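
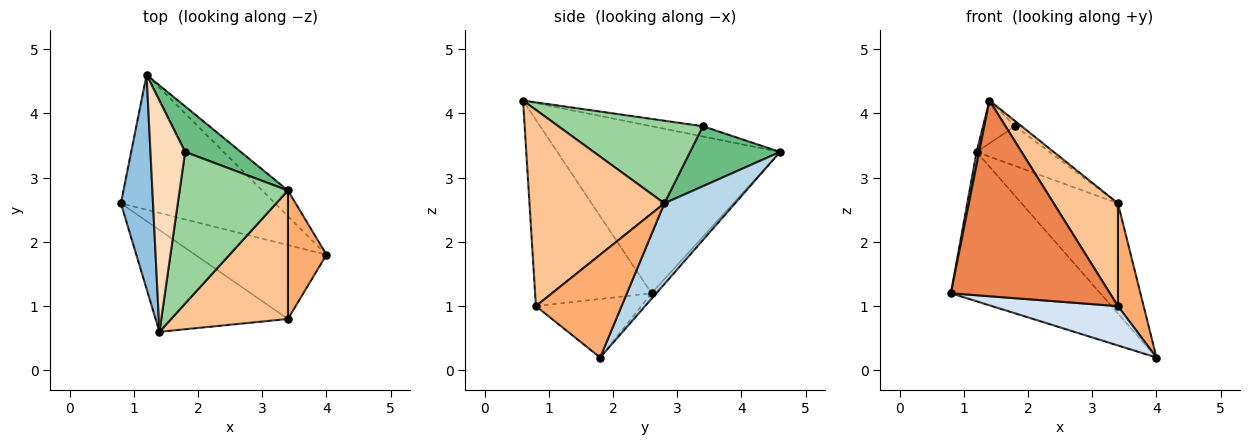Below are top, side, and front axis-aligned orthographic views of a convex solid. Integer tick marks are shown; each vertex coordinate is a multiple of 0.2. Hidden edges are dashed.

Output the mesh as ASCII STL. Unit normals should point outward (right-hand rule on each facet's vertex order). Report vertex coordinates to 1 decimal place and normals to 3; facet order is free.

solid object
 facet normal -0.024 0.742 -0.670
  outer loop
   vertex 1.2 4.6 3.4
   vertex 4.0 1.8 0.2
   vertex 0.8 2.6 1.2
  endloop
 endfacet
 facet normal -0.982 -0.011 0.189
  outer loop
   vertex 1.4 0.6 4.2
   vertex 1.2 4.6 3.4
   vertex 0.8 2.6 1.2
  endloop
 endfacet
 facet normal 0.581 0.792 -0.185
  outer loop
   vertex 3.4 2.8 2.6
   vertex 4.0 1.8 0.2
   vertex 1.2 4.6 3.4
  endloop
 endfacet
 facet normal -0.366 -0.437 -0.821
  outer loop
   vertex 3.4 0.8 1.0
   vertex 0.8 2.6 1.2
   vertex 4.0 1.8 0.2
  endloop
 endfacet
 facet normal -0.545 -0.744 -0.387
  outer loop
   vertex 3.4 0.8 1.0
   vertex 1.4 0.6 4.2
   vertex 0.8 2.6 1.2
  endloop
 endfacet
 facet normal 0.901 -0.270 0.338
  outer loop
   vertex 3.4 0.8 1.0
   vertex 4.0 1.8 0.2
   vertex 3.4 2.8 2.6
  endloop
 endfacet
 facet normal 0.795 -0.379 0.473
  outer loop
   vertex 3.4 0.8 1.0
   vertex 3.4 2.8 2.6
   vertex 1.4 0.6 4.2
  endloop
 endfacet
 facet normal -0.280 0.175 0.944
  outer loop
   vertex 1.8 3.4 3.8
   vertex 1.2 4.6 3.4
   vertex 1.4 0.6 4.2
  endloop
 endfacet
 facet normal 0.630 0.510 0.585
  outer loop
   vertex 1.8 3.4 3.8
   vertex 3.4 2.8 2.6
   vertex 1.2 4.6 3.4
  endloop
 endfacet
 facet normal 0.606 0.027 0.795
  outer loop
   vertex 1.8 3.4 3.8
   vertex 1.4 0.6 4.2
   vertex 3.4 2.8 2.6
  endloop
 endfacet
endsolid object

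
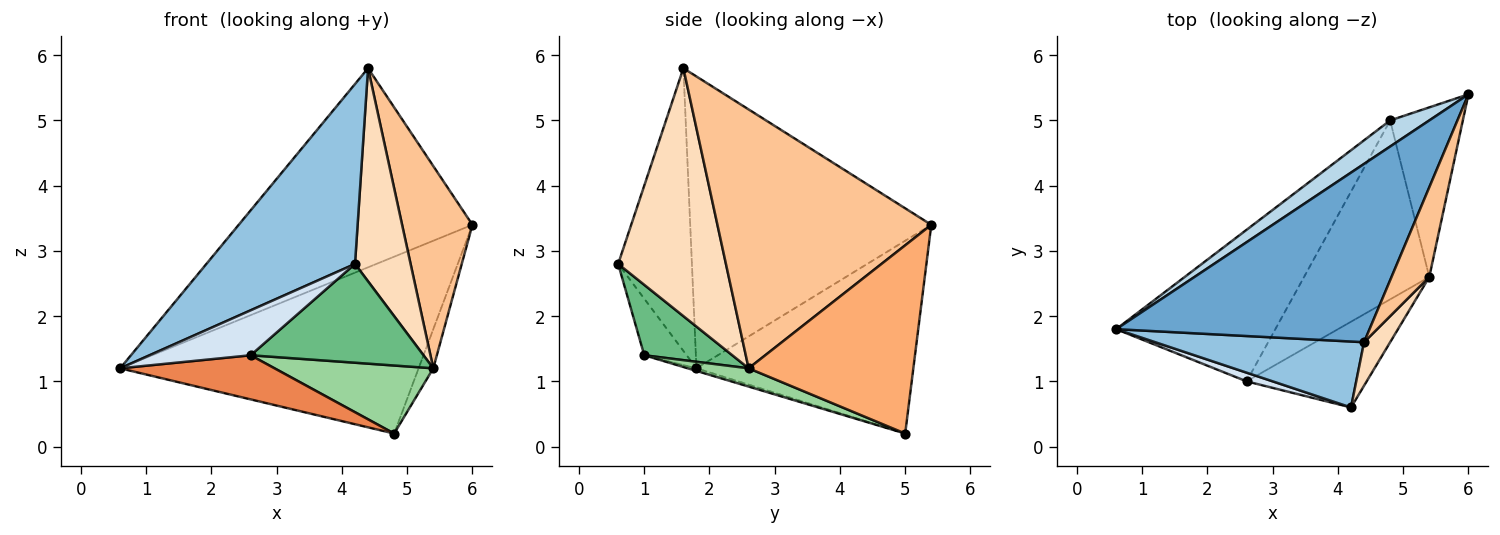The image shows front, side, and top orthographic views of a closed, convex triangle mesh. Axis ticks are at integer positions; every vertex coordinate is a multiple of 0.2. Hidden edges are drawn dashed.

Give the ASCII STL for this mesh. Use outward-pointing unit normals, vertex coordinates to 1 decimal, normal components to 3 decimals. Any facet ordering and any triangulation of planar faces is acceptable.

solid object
 facet normal -0.609 0.591 0.529
  outer loop
   vertex 4.4 1.6 5.8
   vertex 6.0 5.4 3.4
   vertex 0.6 1.8 1.2
  endloop
 endfacet
 facet normal -0.422 -0.851 0.312
  outer loop
   vertex 4.4 1.6 5.8
   vertex 0.6 1.8 1.2
   vertex 4.2 0.6 2.8
  endloop
 endfacet
 facet normal -0.584 0.803 0.119
  outer loop
   vertex 4.8 5.0 0.2
   vertex 0.6 1.8 1.2
   vertex 6.0 5.4 3.4
  endloop
 endfacet
 facet normal -0.381 -0.908 0.176
  outer loop
   vertex 2.6 1.0 1.4
   vertex 4.2 0.6 2.8
   vertex 0.6 1.8 1.2
  endloop
 endfacet
 facet normal -0.016 -0.279 -0.960
  outer loop
   vertex 2.6 1.0 1.4
   vertex 0.6 1.8 1.2
   vertex 4.8 5.0 0.2
  endloop
 endfacet
 facet normal 0.930 0.083 -0.359
  outer loop
   vertex 5.4 2.6 1.2
   vertex 4.8 5.0 0.2
   vertex 6.0 5.4 3.4
  endloop
 endfacet
 facet normal 0.941 -0.309 0.137
  outer loop
   vertex 5.4 2.6 1.2
   vertex 6.0 5.4 3.4
   vertex 4.4 1.6 5.8
  endloop
 endfacet
 facet normal 0.885 -0.456 0.093
  outer loop
   vertex 5.4 2.6 1.2
   vertex 4.4 1.6 5.8
   vertex 4.2 0.6 2.8
  endloop
 endfacet
 facet normal 0.359 -0.705 -0.612
  outer loop
   vertex 5.4 2.6 1.2
   vertex 4.2 0.6 2.8
   vertex 2.6 1.0 1.4
  endloop
 endfacet
 facet normal 0.135 -0.352 -0.926
  outer loop
   vertex 5.4 2.6 1.2
   vertex 2.6 1.0 1.4
   vertex 4.8 5.0 0.2
  endloop
 endfacet
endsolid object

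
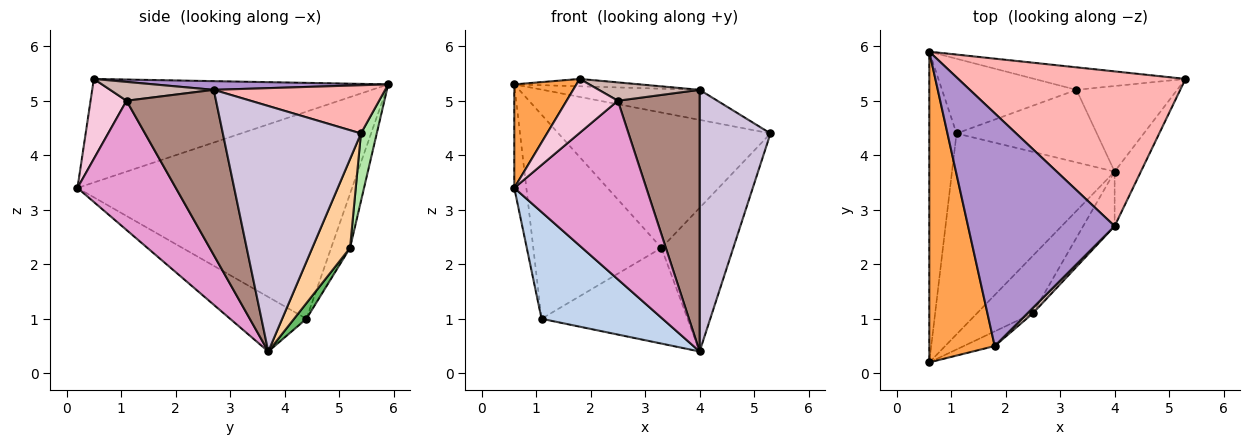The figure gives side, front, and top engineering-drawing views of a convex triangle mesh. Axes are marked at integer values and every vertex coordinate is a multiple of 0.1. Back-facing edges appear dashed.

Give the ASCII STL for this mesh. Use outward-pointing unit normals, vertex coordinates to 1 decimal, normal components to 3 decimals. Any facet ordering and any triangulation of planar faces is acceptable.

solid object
 facet normal -0.991 0.043 -0.130
  outer loop
   vertex 1.1 4.4 1.0
   vertex 0.6 0.2 3.4
   vertex 0.6 5.9 5.3
  endloop
 endfacet
 facet normal -0.284 -0.450 -0.847
  outer loop
   vertex 1.1 4.4 1.0
   vertex 4.0 3.7 0.4
   vertex 0.6 0.2 3.4
  endloop
 endfacet
 facet normal -0.832 -0.175 0.526
  outer loop
   vertex 1.8 0.5 5.4
   vertex 0.6 5.9 5.3
   vertex 0.6 0.2 3.4
  endloop
 endfacet
 facet normal 0.412 0.783 -0.467
  outer loop
   vertex 3.3 5.2 2.3
   vertex 5.3 5.4 4.4
   vertex 4.0 3.7 0.4
  endloop
 endfacet
 facet normal 0.067 0.795 -0.603
  outer loop
   vertex 3.3 5.2 2.3
   vertex 4.0 3.7 0.4
   vertex 1.1 4.4 1.0
  endloop
 endfacet
 facet normal 0.073 0.984 -0.164
  outer loop
   vertex 3.3 5.2 2.3
   vertex 0.6 5.9 5.3
   vertex 5.3 5.4 4.4
  endloop
 endfacet
 facet normal -0.137 0.930 -0.340
  outer loop
   vertex 3.3 5.2 2.3
   vertex 1.1 4.4 1.0
   vertex 0.6 5.9 5.3
  endloop
 endfacet
 facet normal 0.204 0.187 0.961
  outer loop
   vertex 4.0 2.7 5.2
   vertex 5.3 5.4 4.4
   vertex 0.6 5.9 5.3
  endloop
 endfacet
 facet normal 0.059 0.032 0.998
  outer loop
   vertex 4.0 2.7 5.2
   vertex 0.6 5.9 5.3
   vertex 1.8 0.5 5.4
  endloop
 endfacet
 facet normal 0.886 -0.455 -0.095
  outer loop
   vertex 4.0 2.7 5.2
   vertex 4.0 3.7 0.4
   vertex 5.3 5.4 4.4
  endloop
 endfacet
 facet normal 0.731 -0.668 -0.139
  outer loop
   vertex 2.5 1.1 5.0
   vertex 4.0 3.7 0.4
   vertex 4.0 2.7 5.2
  endloop
 endfacet
 facet normal 0.702 -0.683 0.203
  outer loop
   vertex 2.5 1.1 5.0
   vertex 4.0 2.7 5.2
   vertex 1.8 0.5 5.4
  endloop
 endfacet
 facet normal 0.578 -0.776 -0.250
  outer loop
   vertex 2.5 1.1 5.0
   vertex 0.6 0.2 3.4
   vertex 4.0 3.7 0.4
  endloop
 endfacet
 facet normal 0.561 -0.799 -0.217
  outer loop
   vertex 2.5 1.1 5.0
   vertex 1.8 0.5 5.4
   vertex 0.6 0.2 3.4
  endloop
 endfacet
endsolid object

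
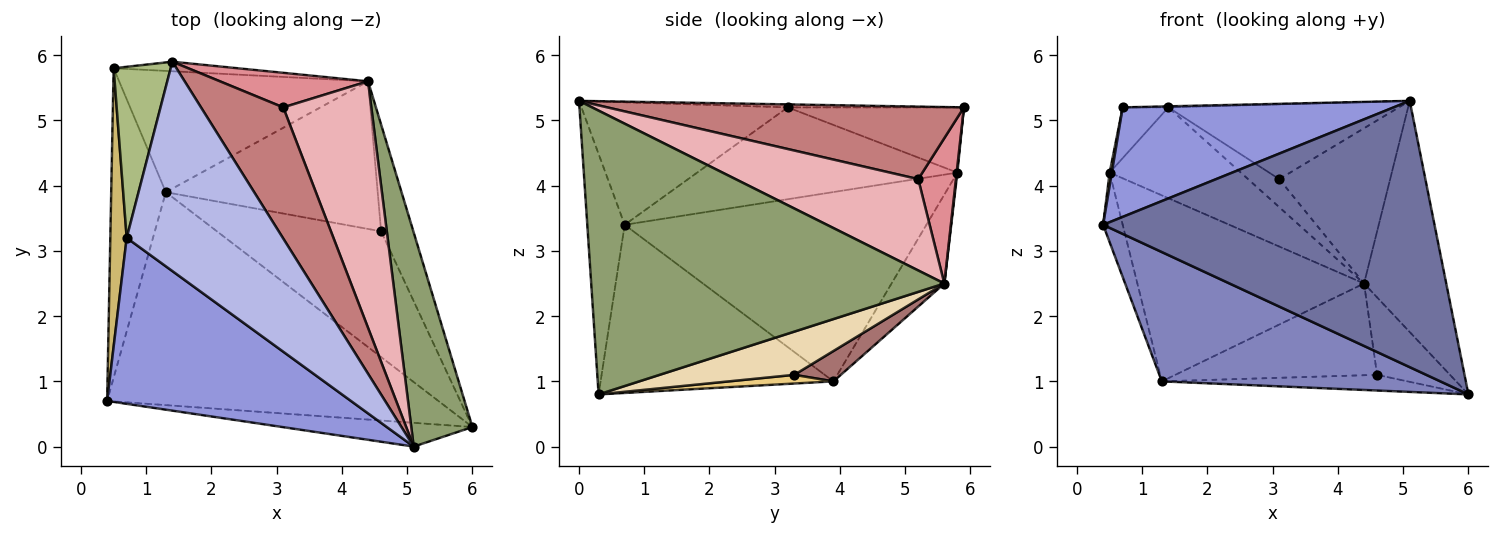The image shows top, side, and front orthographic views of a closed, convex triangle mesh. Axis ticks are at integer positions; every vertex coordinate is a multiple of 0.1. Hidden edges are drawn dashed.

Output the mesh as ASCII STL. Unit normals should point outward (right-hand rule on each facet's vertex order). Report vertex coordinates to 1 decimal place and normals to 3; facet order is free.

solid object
 facet normal -0.112 -0.990 -0.088
  outer loop
   vertex 5.1 0.0 5.3
   vertex 0.4 0.7 3.4
   vertex 6.0 0.3 0.8
  endloop
 endfacet
 facet normal -0.398 -0.476 -0.784
  outer loop
   vertex 1.3 3.9 1.0
   vertex 6.0 0.3 0.8
   vertex 0.4 0.7 3.4
  endloop
 endfacet
 facet normal -0.387 -0.508 0.770
  outer loop
   vertex 0.7 3.2 5.2
   vertex 0.4 0.7 3.4
   vertex 5.1 0.0 5.3
  endloop
 endfacet
 facet normal -0.019 0.005 1.000
  outer loop
   vertex 0.7 3.2 5.2
   vertex 5.1 0.0 5.3
   vertex 1.4 5.9 5.2
  endloop
 endfacet
 facet normal 0.953 0.222 0.205
  outer loop
   vertex 4.4 5.6 2.5
   vertex 5.1 0.0 5.3
   vertex 6.0 0.3 0.8
  endloop
 endfacet
 facet normal -0.739 0.192 0.646
  outer loop
   vertex 0.5 5.8 4.2
   vertex 0.7 3.2 5.2
   vertex 1.4 5.9 5.2
  endloop
 endfacet
 facet normal 0.005 0.995 -0.104
  outer loop
   vertex 0.5 5.8 4.2
   vertex 1.4 5.9 5.2
   vertex 4.4 5.6 2.5
  endloop
 endfacet
 facet normal -0.191 0.822 -0.536
  outer loop
   vertex 0.5 5.8 4.2
   vertex 4.4 5.6 2.5
   vertex 1.3 3.9 1.0
  endloop
 endfacet
 facet normal -0.959 0.062 -0.277
  outer loop
   vertex 0.5 5.8 4.2
   vertex 1.3 3.9 1.0
   vertex 0.4 0.7 3.4
  endloop
 endfacet
 facet normal -0.984 -0.008 0.175
  outer loop
   vertex 0.5 5.8 4.2
   vertex 0.4 0.7 3.4
   vertex 0.7 3.2 5.2
  endloop
 endfacet
 facet normal 0.053 0.124 -0.991
  outer loop
   vertex 4.6 3.3 1.1
   vertex 6.0 0.3 0.8
   vertex 1.3 3.9 1.0
  endloop
 endfacet
 facet normal 0.735 0.398 -0.549
  outer loop
   vertex 4.6 3.3 1.1
   vertex 4.4 5.6 2.5
   vertex 6.0 0.3 0.8
  endloop
 endfacet
 facet normal 0.121 0.524 -0.843
  outer loop
   vertex 4.6 3.3 1.1
   vertex 1.3 3.9 1.0
   vertex 4.4 5.6 2.5
  endloop
 endfacet
 facet normal 0.608 0.393 0.690
  outer loop
   vertex 3.1 5.2 4.1
   vertex 1.4 5.9 5.2
   vertex 5.1 0.0 5.3
  endloop
 endfacet
 facet normal 0.606 0.501 0.618
  outer loop
   vertex 3.1 5.2 4.1
   vertex 4.4 5.6 2.5
   vertex 1.4 5.9 5.2
  endloop
 endfacet
 facet normal 0.660 0.400 0.636
  outer loop
   vertex 3.1 5.2 4.1
   vertex 5.1 0.0 5.3
   vertex 4.4 5.6 2.5
  endloop
 endfacet
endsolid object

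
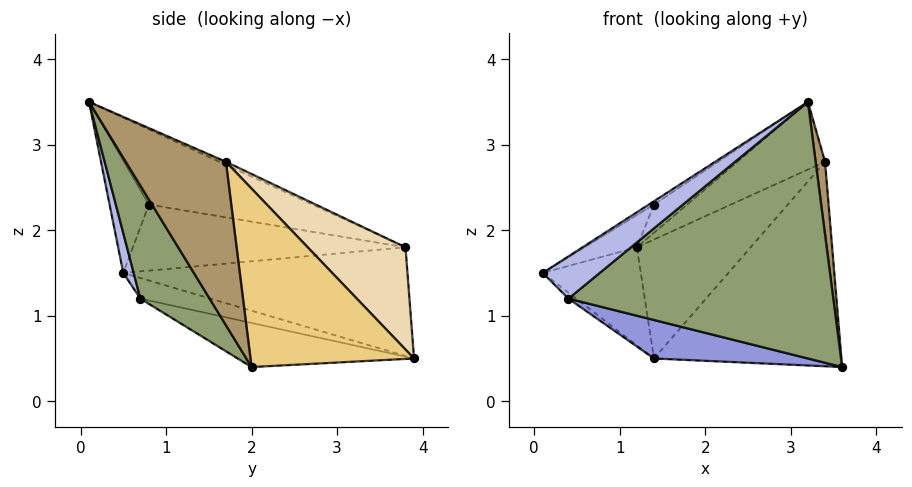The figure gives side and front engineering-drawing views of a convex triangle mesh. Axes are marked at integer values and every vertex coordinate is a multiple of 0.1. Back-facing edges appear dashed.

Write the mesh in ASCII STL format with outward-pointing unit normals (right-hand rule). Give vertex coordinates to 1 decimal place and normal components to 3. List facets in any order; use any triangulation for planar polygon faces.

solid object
 facet normal -0.939 0.324 -0.119
  outer loop
   vertex 1.2 3.8 1.8
   vertex 1.4 3.9 0.5
   vertex 0.1 0.5 1.5
  endloop
 endfacet
 facet normal -0.731 0.080 -0.678
  outer loop
   vertex 0.4 0.7 1.2
   vertex 0.1 0.5 1.5
   vertex 1.4 3.9 0.5
  endloop
 endfacet
 facet normal -0.179 -0.156 -0.971
  outer loop
   vertex 0.4 0.7 1.2
   vertex 1.4 3.9 0.5
   vertex 3.6 2.0 0.4
  endloop
 endfacet
 facet normal 0.163 -0.888 -0.430
  outer loop
   vertex 0.4 0.7 1.2
   vertex 3.2 0.1 3.5
   vertex 0.1 0.5 1.5
  endloop
 endfacet
 facet normal 0.221 -0.844 -0.489
  outer loop
   vertex 0.4 0.7 1.2
   vertex 3.6 2.0 0.4
   vertex 3.2 0.1 3.5
  endloop
 endfacet
 facet normal -0.534 0.070 0.842
  outer loop
   vertex 1.4 0.8 2.3
   vertex 0.1 0.5 1.5
   vertex 3.2 0.1 3.5
  endloop
 endfacet
 facet normal -0.538 0.103 0.836
  outer loop
   vertex 1.4 0.8 2.3
   vertex 1.2 3.8 1.8
   vertex 0.1 0.5 1.5
  endloop
 endfacet
 facet normal -0.523 0.106 0.846
  outer loop
   vertex 1.4 0.8 2.3
   vertex 3.2 0.1 3.5
   vertex 1.2 3.8 1.8
  endloop
 endfacet
 facet normal 0.993 -0.093 0.071
  outer loop
   vertex 3.4 1.7 2.8
   vertex 3.2 0.1 3.5
   vertex 3.6 2.0 0.4
  endloop
 endfacet
 facet normal -0.030 0.404 0.914
  outer loop
   vertex 3.4 1.7 2.8
   vertex 1.2 3.8 1.8
   vertex 3.2 0.1 3.5
  endloop
 endfacet
 facet normal 0.650 0.745 0.147
  outer loop
   vertex 3.4 1.7 2.8
   vertex 3.6 2.0 0.4
   vertex 1.4 3.9 0.5
  endloop
 endfacet
 facet normal 0.644 0.749 0.157
  outer loop
   vertex 3.4 1.7 2.8
   vertex 1.4 3.9 0.5
   vertex 1.2 3.8 1.8
  endloop
 endfacet
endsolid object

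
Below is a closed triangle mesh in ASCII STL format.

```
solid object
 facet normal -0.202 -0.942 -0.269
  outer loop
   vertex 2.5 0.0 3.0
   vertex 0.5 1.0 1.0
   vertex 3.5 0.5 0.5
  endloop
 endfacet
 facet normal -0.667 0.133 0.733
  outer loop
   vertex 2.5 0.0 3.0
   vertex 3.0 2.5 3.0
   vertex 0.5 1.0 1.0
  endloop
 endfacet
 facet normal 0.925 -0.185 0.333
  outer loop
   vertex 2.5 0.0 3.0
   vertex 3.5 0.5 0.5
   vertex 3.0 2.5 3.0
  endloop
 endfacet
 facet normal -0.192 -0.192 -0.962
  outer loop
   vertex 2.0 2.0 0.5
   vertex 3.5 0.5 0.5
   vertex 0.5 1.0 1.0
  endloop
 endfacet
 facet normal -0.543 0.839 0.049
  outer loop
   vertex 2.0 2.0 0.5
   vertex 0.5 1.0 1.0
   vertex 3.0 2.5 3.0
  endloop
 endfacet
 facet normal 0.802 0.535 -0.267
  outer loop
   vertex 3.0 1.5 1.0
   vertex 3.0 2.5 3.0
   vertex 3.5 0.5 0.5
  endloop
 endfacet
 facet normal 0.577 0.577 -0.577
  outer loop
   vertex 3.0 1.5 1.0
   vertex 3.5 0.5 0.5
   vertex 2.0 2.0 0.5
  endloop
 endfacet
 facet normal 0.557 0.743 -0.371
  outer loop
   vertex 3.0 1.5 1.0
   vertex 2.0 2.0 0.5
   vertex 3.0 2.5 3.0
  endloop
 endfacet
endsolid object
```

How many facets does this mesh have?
8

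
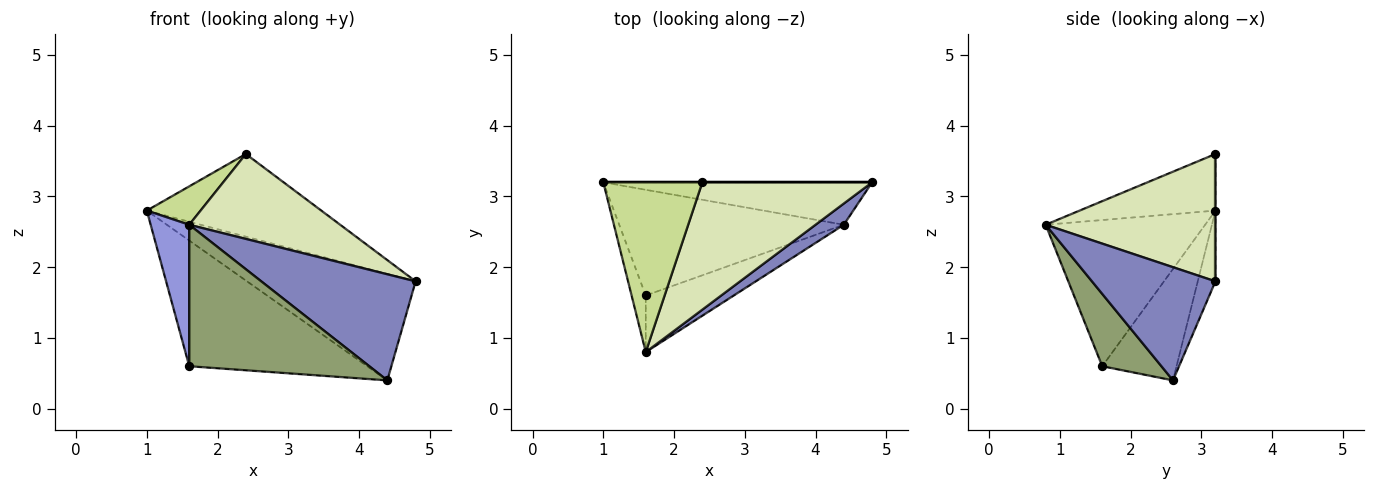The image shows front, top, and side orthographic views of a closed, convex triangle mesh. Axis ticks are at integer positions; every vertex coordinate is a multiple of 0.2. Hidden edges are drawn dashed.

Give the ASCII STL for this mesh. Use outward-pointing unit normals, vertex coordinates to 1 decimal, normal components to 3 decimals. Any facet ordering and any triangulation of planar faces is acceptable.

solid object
 facet normal -0.097 0.925 -0.369
  outer loop
   vertex 4.4 2.6 0.4
   vertex 1.0 3.2 2.8
   vertex 4.8 3.2 1.8
  endloop
 endfacet
 facet normal 0.617 -0.772 0.154
  outer loop
   vertex 4.4 2.6 0.4
   vertex 4.8 3.2 1.8
   vertex 1.6 0.8 2.6
  endloop
 endfacet
 facet normal -0.968 -0.234 -0.094
  outer loop
   vertex 1.6 1.6 0.6
   vertex 1.6 0.8 2.6
   vertex 1.0 3.2 2.8
  endloop
 endfacet
 facet normal -0.304 0.729 -0.613
  outer loop
   vertex 1.6 1.6 0.6
   vertex 1.0 3.2 2.8
   vertex 4.4 2.6 0.4
  endloop
 endfacet
 facet normal 0.292 -0.888 -0.355
  outer loop
   vertex 1.6 1.6 0.6
   vertex 4.4 2.6 0.4
   vertex 1.6 0.8 2.6
  endloop
 endfacet
 facet normal 0.000 1.000 0.000
  outer loop
   vertex 2.4 3.2 3.6
   vertex 4.8 3.2 1.8
   vertex 1.0 3.2 2.8
  endloop
 endfacet
 facet normal -0.487 -0.193 0.852
  outer loop
   vertex 2.4 3.2 3.6
   vertex 1.0 3.2 2.8
   vertex 1.6 0.8 2.6
  endloop
 endfacet
 facet normal 0.529 -0.471 0.706
  outer loop
   vertex 2.4 3.2 3.6
   vertex 1.6 0.8 2.6
   vertex 4.8 3.2 1.8
  endloop
 endfacet
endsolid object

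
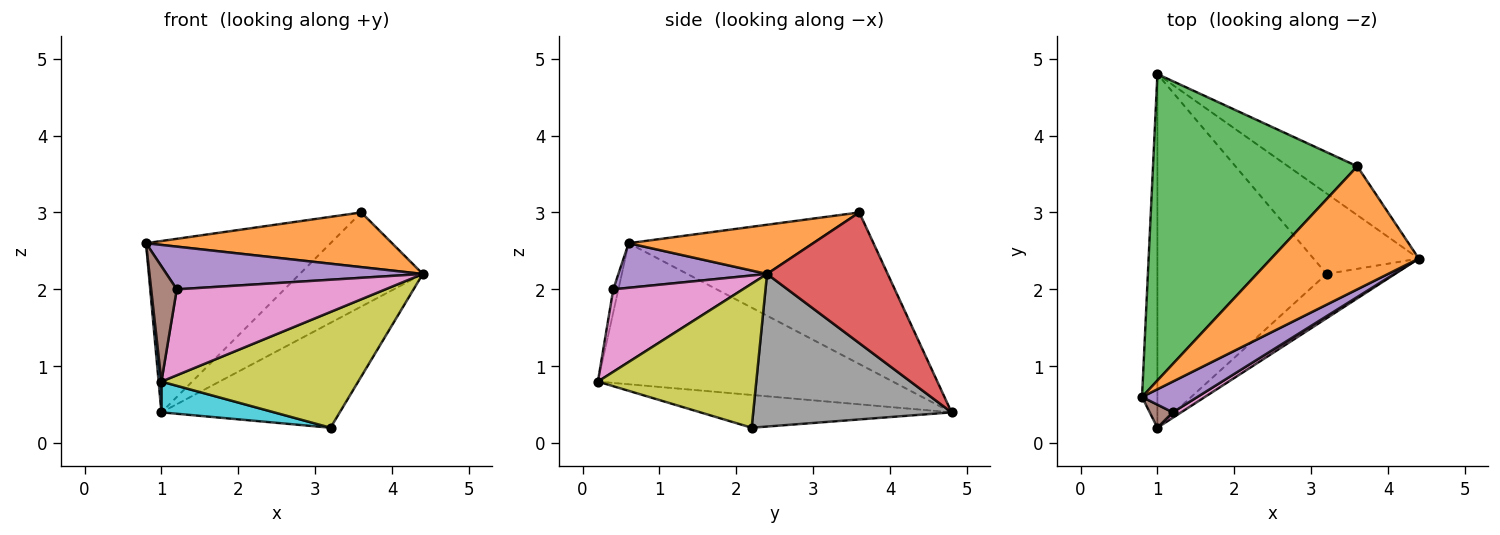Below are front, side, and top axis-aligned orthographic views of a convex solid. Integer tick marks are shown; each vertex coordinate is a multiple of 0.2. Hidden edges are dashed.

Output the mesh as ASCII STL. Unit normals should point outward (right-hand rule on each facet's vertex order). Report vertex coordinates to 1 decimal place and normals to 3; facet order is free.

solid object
 facet normal -0.994 -0.009 -0.108
  outer loop
   vertex 1.0 0.2 0.8
   vertex 0.8 0.6 2.6
   vertex 1.0 4.8 0.4
  endloop
 endfacet
 facet normal 0.291 -0.389 0.874
  outer loop
   vertex 3.6 3.6 3.0
   vertex 0.8 0.6 2.6
   vertex 4.4 2.4 2.2
  endloop
 endfacet
 facet normal -0.544 0.410 0.733
  outer loop
   vertex 3.6 3.6 3.0
   vertex 1.0 4.8 0.4
   vertex 0.8 0.6 2.6
  endloop
 endfacet
 facet normal 0.657 0.669 -0.348
  outer loop
   vertex 3.6 3.6 3.0
   vertex 4.4 2.4 2.2
   vertex 1.0 4.8 0.4
  endloop
 endfacet
 facet normal 0.426 -0.734 0.529
  outer loop
   vertex 1.2 0.4 2.0
   vertex 4.4 2.4 2.2
   vertex 0.8 0.6 2.6
  endloop
 endfacet
 facet normal -0.192 -0.962 0.192
  outer loop
   vertex 1.2 0.4 2.0
   vertex 0.8 0.6 2.6
   vertex 1.0 0.2 0.8
  endloop
 endfacet
 facet normal 0.527 -0.848 0.054
  outer loop
   vertex 1.2 0.4 2.0
   vertex 1.0 0.2 0.8
   vertex 4.4 2.4 2.2
  endloop
 endfacet
 facet normal 0.662 0.595 -0.456
  outer loop
   vertex 3.2 2.2 0.2
   vertex 1.0 4.8 0.4
   vertex 4.4 2.4 2.2
  endloop
 endfacet
 facet normal 0.601 -0.747 -0.286
  outer loop
   vertex 3.2 2.2 0.2
   vertex 4.4 2.4 2.2
   vertex 1.0 0.2 0.8
  endloop
 endfacet
 facet normal -0.189 -0.085 -0.978
  outer loop
   vertex 3.2 2.2 0.2
   vertex 1.0 0.2 0.8
   vertex 1.0 4.8 0.4
  endloop
 endfacet
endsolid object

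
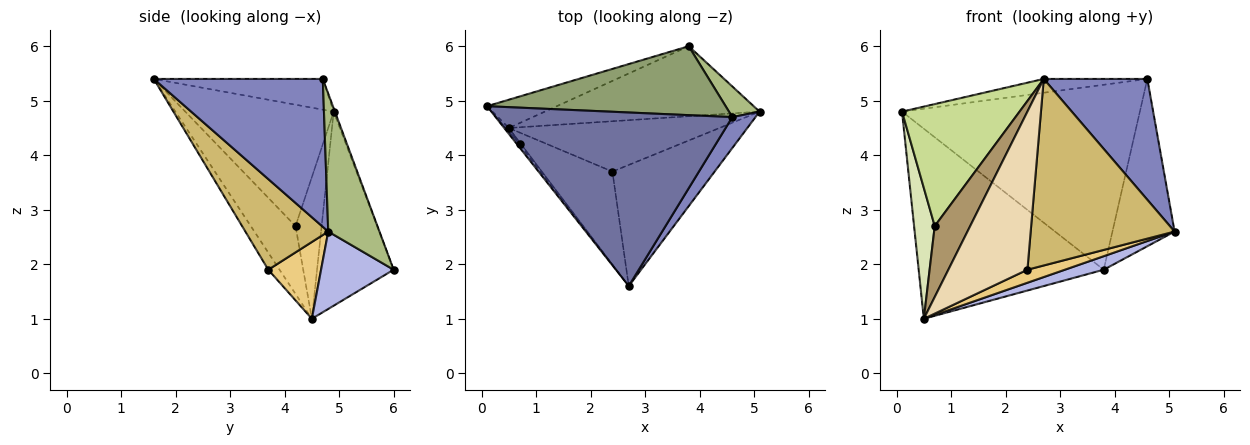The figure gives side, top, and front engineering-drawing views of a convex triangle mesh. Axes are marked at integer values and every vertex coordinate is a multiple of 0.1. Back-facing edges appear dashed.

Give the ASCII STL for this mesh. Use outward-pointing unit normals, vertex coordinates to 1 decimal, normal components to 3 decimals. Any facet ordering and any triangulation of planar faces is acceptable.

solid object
 facet normal -0.128 0.079 0.989
  outer loop
   vertex 4.6 4.7 5.4
   vertex 0.1 4.9 4.8
   vertex 2.7 1.6 5.4
  endloop
 endfacet
 facet normal 0.845 -0.518 0.132
  outer loop
   vertex 4.6 4.7 5.4
   vertex 2.7 1.6 5.4
   vertex 5.1 4.8 2.6
  endloop
 endfacet
 facet normal -0.379 0.915 -0.136
  outer loop
   vertex 3.8 6.0 1.9
   vertex 0.5 4.5 1.0
   vertex 0.1 4.9 4.8
  endloop
 endfacet
 facet normal 0.334 -0.179 -0.926
  outer loop
   vertex 3.8 6.0 1.9
   vertex 5.1 4.8 2.6
   vertex 0.5 4.5 1.0
  endloop
 endfacet
 facet normal -0.005 0.937 0.349
  outer loop
   vertex 3.8 6.0 1.9
   vertex 0.1 4.9 4.8
   vertex 4.6 4.7 5.4
  endloop
 endfacet
 facet normal 0.630 0.764 0.140
  outer loop
   vertex 3.8 6.0 1.9
   vertex 4.6 4.7 5.4
   vertex 5.1 4.8 2.6
  endloop
 endfacet
 facet normal -0.784 -0.621 -0.017
  outer loop
   vertex 0.7 4.2 2.7
   vertex 2.7 1.6 5.4
   vertex 0.1 4.9 4.8
  endloop
 endfacet
 facet normal -0.784 -0.620 -0.017
  outer loop
   vertex 0.7 4.2 2.7
   vertex 0.1 4.9 4.8
   vertex 0.5 4.5 1.0
  endloop
 endfacet
 facet normal -0.784 -0.621 -0.017
  outer loop
   vertex 0.7 4.2 2.7
   vertex 0.5 4.5 1.0
   vertex 2.7 1.6 5.4
  endloop
 endfacet
 facet normal 0.435 -0.755 -0.490
  outer loop
   vertex 2.4 3.7 1.9
   vertex 5.1 4.8 2.6
   vertex 2.7 1.6 5.4
  endloop
 endfacet
 facet normal 0.333 -0.236 -0.913
  outer loop
   vertex 2.4 3.7 1.9
   vertex 0.5 4.5 1.0
   vertex 5.1 4.8 2.6
  endloop
 endfacet
 facet normal -0.122 -0.856 -0.503
  outer loop
   vertex 2.4 3.7 1.9
   vertex 2.7 1.6 5.4
   vertex 0.5 4.5 1.0
  endloop
 endfacet
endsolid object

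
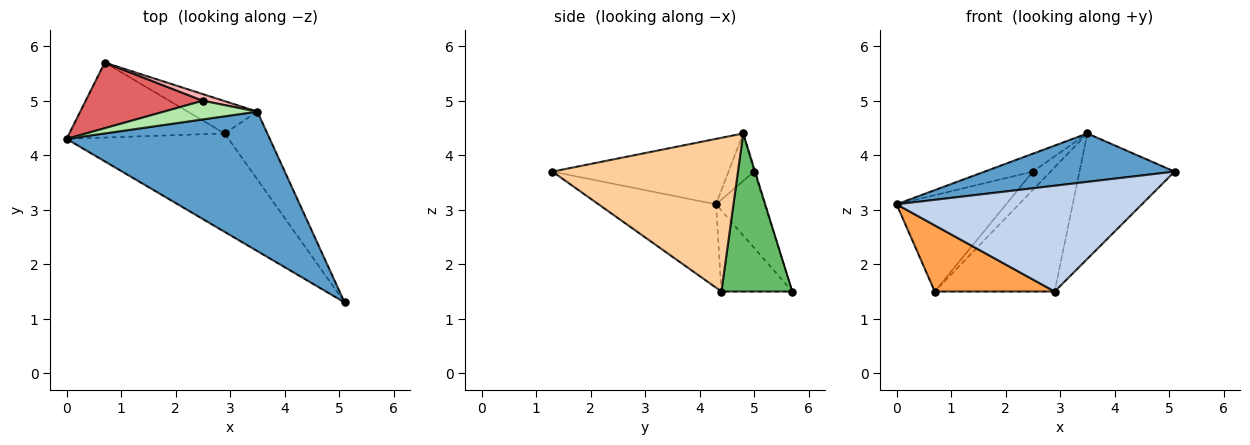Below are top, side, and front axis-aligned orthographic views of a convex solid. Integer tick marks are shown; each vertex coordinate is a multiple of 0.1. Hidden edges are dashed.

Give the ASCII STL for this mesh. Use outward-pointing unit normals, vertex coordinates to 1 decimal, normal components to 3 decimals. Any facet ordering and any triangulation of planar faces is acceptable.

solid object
 facet normal -0.291 -0.314 0.904
  outer loop
   vertex 3.5 4.8 4.4
   vertex 0.0 4.3 3.1
   vertex 5.1 1.3 3.7
  endloop
 endfacet
 facet normal -0.331 -0.691 -0.643
  outer loop
   vertex 2.9 4.4 1.5
   vertex 5.1 1.3 3.7
   vertex 0.0 4.3 3.1
  endloop
 endfacet
 facet normal -0.364 -0.616 -0.698
  outer loop
   vertex 2.9 4.4 1.5
   vertex 0.0 4.3 3.1
   vertex 0.7 5.7 1.5
  endloop
 endfacet
 facet normal 0.864 0.443 -0.240
  outer loop
   vertex 2.9 4.4 1.5
   vertex 3.5 4.8 4.4
   vertex 5.1 1.3 3.7
  endloop
 endfacet
 facet normal 0.496 0.840 -0.219
  outer loop
   vertex 2.9 4.4 1.5
   vertex 0.7 5.7 1.5
   vertex 3.5 4.8 4.4
  endloop
 endfacet
 facet normal -0.345 0.650 0.678
  outer loop
   vertex 2.5 5.0 3.7
   vertex 0.0 4.3 3.1
   vertex 3.5 4.8 4.4
  endloop
 endfacet
 facet normal -0.344 0.776 0.528
  outer loop
   vertex 2.5 5.0 3.7
   vertex 0.7 5.7 1.5
   vertex 0.0 4.3 3.1
  endloop
 endfacet
 facet normal -0.050 0.939 0.340
  outer loop
   vertex 2.5 5.0 3.7
   vertex 3.5 4.8 4.4
   vertex 0.7 5.7 1.5
  endloop
 endfacet
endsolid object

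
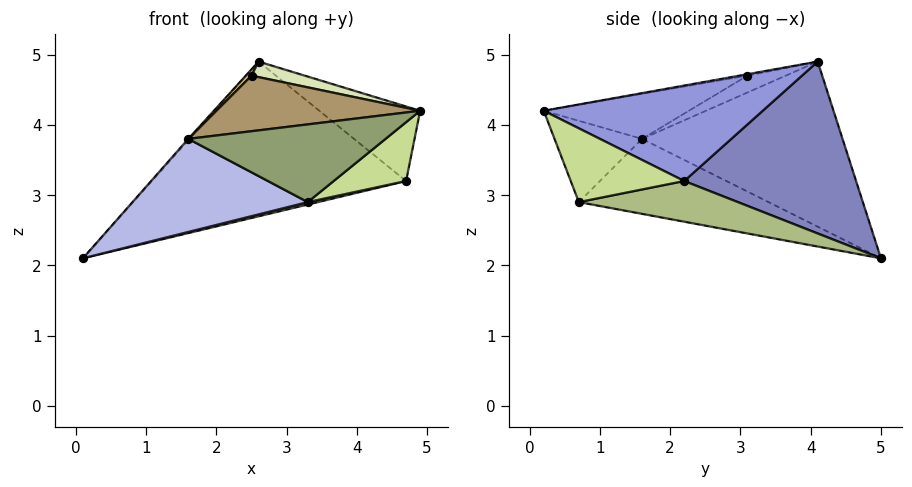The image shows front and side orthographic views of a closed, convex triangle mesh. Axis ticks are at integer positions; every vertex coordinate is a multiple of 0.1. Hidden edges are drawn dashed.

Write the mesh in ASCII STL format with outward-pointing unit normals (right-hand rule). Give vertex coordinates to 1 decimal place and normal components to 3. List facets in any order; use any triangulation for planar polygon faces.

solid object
 facet normal -0.745 0.005 0.667
  outer loop
   vertex 1.6 1.6 3.8
   vertex 2.6 4.1 4.9
   vertex 0.1 5.0 2.1
  endloop
 endfacet
 facet normal 0.545 0.807 -0.228
  outer loop
   vertex 4.7 2.2 3.2
   vertex 0.1 5.0 2.1
   vertex 2.6 4.1 4.9
  endloop
 endfacet
 facet normal 0.760 0.350 0.548
  outer loop
   vertex 4.7 2.2 3.2
   vertex 2.6 4.1 4.9
   vertex 4.9 0.2 4.2
  endloop
 endfacet
 facet normal -0.599 -0.554 -0.578
  outer loop
   vertex 3.3 0.7 2.9
   vertex 1.6 1.6 3.8
   vertex 0.1 5.0 2.1
  endloop
 endfacet
 facet normal -0.401 -0.904 0.146
  outer loop
   vertex 3.3 0.7 2.9
   vertex 4.9 0.2 4.2
   vertex 1.6 1.6 3.8
  endloop
 endfacet
 facet normal 0.224 -0.014 -0.974
  outer loop
   vertex 3.3 0.7 2.9
   vertex 0.1 5.0 2.1
   vertex 4.7 2.2 3.2
  endloop
 endfacet
 facet normal 0.528 -0.337 -0.780
  outer loop
   vertex 3.3 0.7 2.9
   vertex 4.7 2.2 3.2
   vertex 4.9 0.2 4.2
  endloop
 endfacet
 facet normal -0.029 -0.193 0.981
  outer loop
   vertex 2.5 3.1 4.7
   vertex 4.9 0.2 4.2
   vertex 2.6 4.1 4.9
  endloop
 endfacet
 facet normal -0.266 -0.373 0.889
  outer loop
   vertex 2.5 3.1 4.7
   vertex 1.6 1.6 3.8
   vertex 4.9 0.2 4.2
  endloop
 endfacet
 facet normal -0.622 -0.093 0.777
  outer loop
   vertex 2.5 3.1 4.7
   vertex 2.6 4.1 4.9
   vertex 1.6 1.6 3.8
  endloop
 endfacet
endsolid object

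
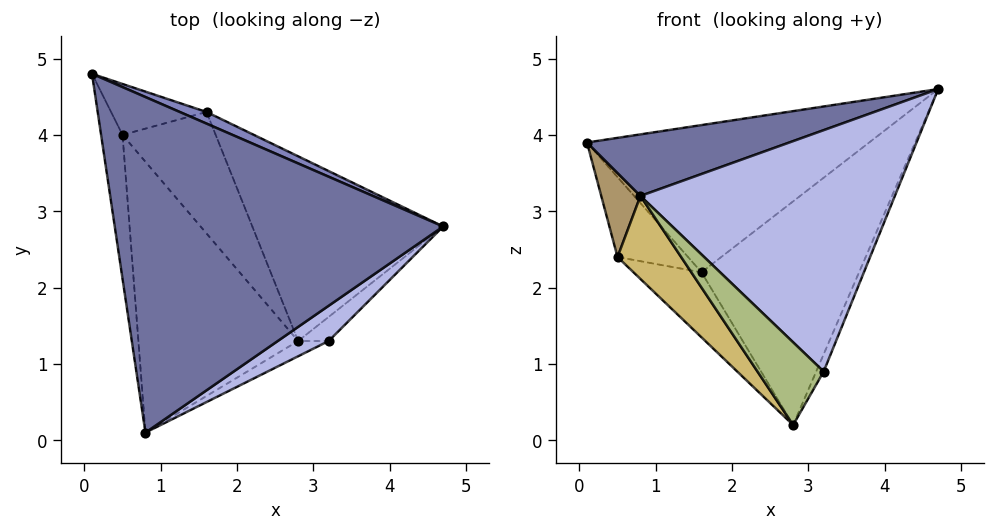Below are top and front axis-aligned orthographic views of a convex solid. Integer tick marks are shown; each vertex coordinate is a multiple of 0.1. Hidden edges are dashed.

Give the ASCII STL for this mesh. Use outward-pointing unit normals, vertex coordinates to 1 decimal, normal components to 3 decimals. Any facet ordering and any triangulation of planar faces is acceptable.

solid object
 facet normal -0.222 -0.176 0.959
  outer loop
   vertex 0.8 0.1 3.2
   vertex 4.7 2.8 4.6
   vertex 0.1 4.8 3.9
  endloop
 endfacet
 facet normal 0.388 0.919 0.072
  outer loop
   vertex 1.6 4.3 2.2
   vertex 0.1 4.8 3.9
   vertex 4.7 2.8 4.6
  endloop
 endfacet
 facet normal 0.655 0.583 -0.481
  outer loop
   vertex 1.6 4.3 2.2
   vertex 4.7 2.8 4.6
   vertex 2.8 1.3 0.2
  endloop
 endfacet
 facet normal 0.535 -0.836 0.122
  outer loop
   vertex 3.2 1.3 0.9
   vertex 4.7 2.8 4.6
   vertex 0.8 0.1 3.2
  endloop
 endfacet
 facet normal 0.818 0.335 -0.467
  outer loop
   vertex 3.2 1.3 0.9
   vertex 2.8 1.3 0.2
   vertex 4.7 2.8 4.6
  endloop
 endfacet
 facet normal 0.303 -0.937 -0.173
  outer loop
   vertex 3.2 1.3 0.9
   vertex 0.8 0.1 3.2
   vertex 2.8 1.3 0.2
  endloop
 endfacet
 facet normal -0.311 0.802 -0.511
  outer loop
   vertex 0.5 4.0 2.4
   vertex 0.1 4.8 3.9
   vertex 1.6 4.3 2.2
  endloop
 endfacet
 facet normal -0.278 0.454 -0.847
  outer loop
   vertex 0.5 4.0 2.4
   vertex 1.6 4.3 2.2
   vertex 2.8 1.3 0.2
  endloop
 endfacet
 facet normal -0.973 -0.115 -0.198
  outer loop
   vertex 0.5 4.0 2.4
   vertex 0.8 0.1 3.2
   vertex 0.1 4.8 3.9
  endloop
 endfacet
 facet normal -0.783 -0.182 -0.595
  outer loop
   vertex 0.5 4.0 2.4
   vertex 2.8 1.3 0.2
   vertex 0.8 0.1 3.2
  endloop
 endfacet
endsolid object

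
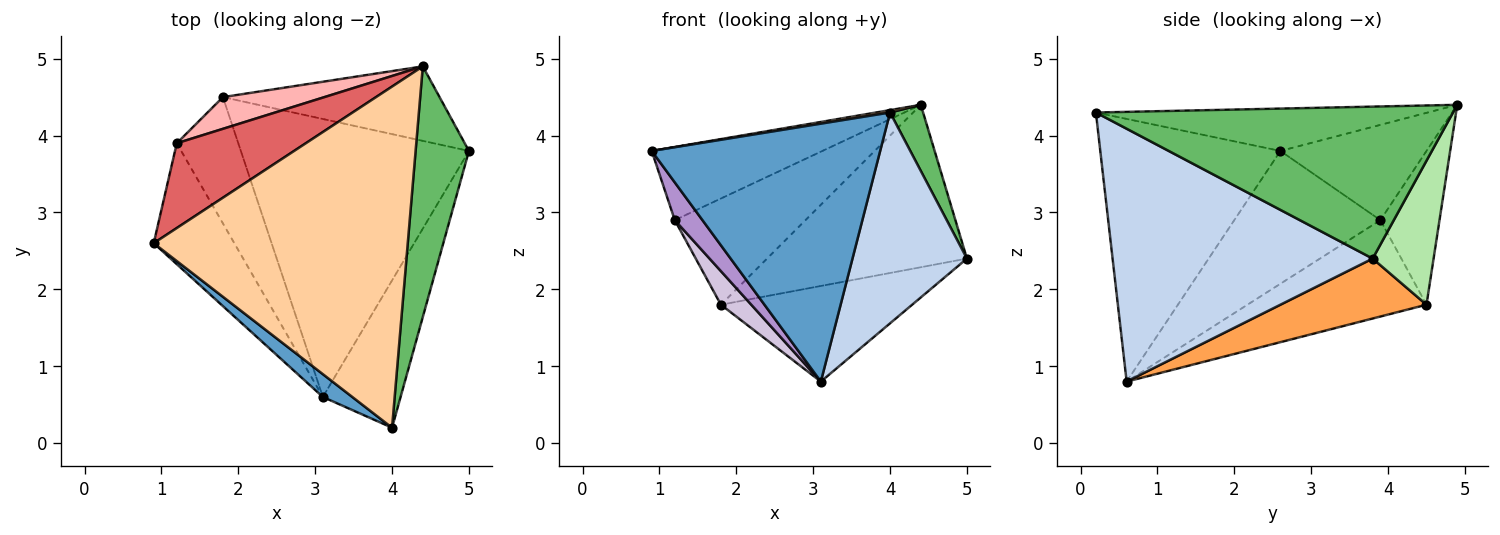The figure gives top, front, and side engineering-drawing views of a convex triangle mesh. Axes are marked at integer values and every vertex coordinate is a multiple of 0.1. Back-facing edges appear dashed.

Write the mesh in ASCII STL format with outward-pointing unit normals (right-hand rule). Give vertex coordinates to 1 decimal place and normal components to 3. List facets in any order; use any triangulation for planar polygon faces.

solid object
 facet normal -0.618 -0.783 0.069
  outer loop
   vertex 3.1 0.6 0.8
   vertex 4.0 0.2 4.3
   vertex 0.9 2.6 3.8
  endloop
 endfacet
 facet normal 0.881 -0.388 -0.271
  outer loop
   vertex 3.1 0.6 0.8
   vertex 5.0 3.8 2.4
   vertex 4.0 0.2 4.3
  endloop
 endfacet
 facet normal 0.241 0.316 -0.918
  outer loop
   vertex 1.8 4.5 1.8
   vertex 5.0 3.8 2.4
   vertex 3.1 0.6 0.8
  endloop
 endfacet
 facet normal -0.164 -0.007 0.986
  outer loop
   vertex 4.4 4.9 4.4
   vertex 0.9 2.6 3.8
   vertex 4.0 0.2 4.3
  endloop
 endfacet
 facet normal 0.940 -0.087 0.330
  outer loop
   vertex 4.4 4.9 4.4
   vertex 4.0 0.2 4.3
   vertex 5.0 3.8 2.4
  endloop
 endfacet
 facet normal 0.267 0.876 -0.402
  outer loop
   vertex 4.4 4.9 4.4
   vertex 5.0 3.8 2.4
   vertex 1.8 4.5 1.8
  endloop
 endfacet
 facet normal -0.488 0.570 0.661
  outer loop
   vertex 1.2 3.9 2.9
   vertex 0.9 2.6 3.8
   vertex 4.4 4.9 4.4
  endloop
 endfacet
 facet normal -0.398 0.879 0.263
  outer loop
   vertex 1.2 3.9 2.9
   vertex 4.4 4.9 4.4
   vertex 1.8 4.5 1.8
  endloop
 endfacet
 facet normal -0.844 -0.160 -0.512
  outer loop
   vertex 1.2 3.9 2.9
   vertex 3.1 0.6 0.8
   vertex 0.9 2.6 3.8
  endloop
 endfacet
 facet normal -0.835 -0.142 -0.532
  outer loop
   vertex 1.2 3.9 2.9
   vertex 1.8 4.5 1.8
   vertex 3.1 0.6 0.8
  endloop
 endfacet
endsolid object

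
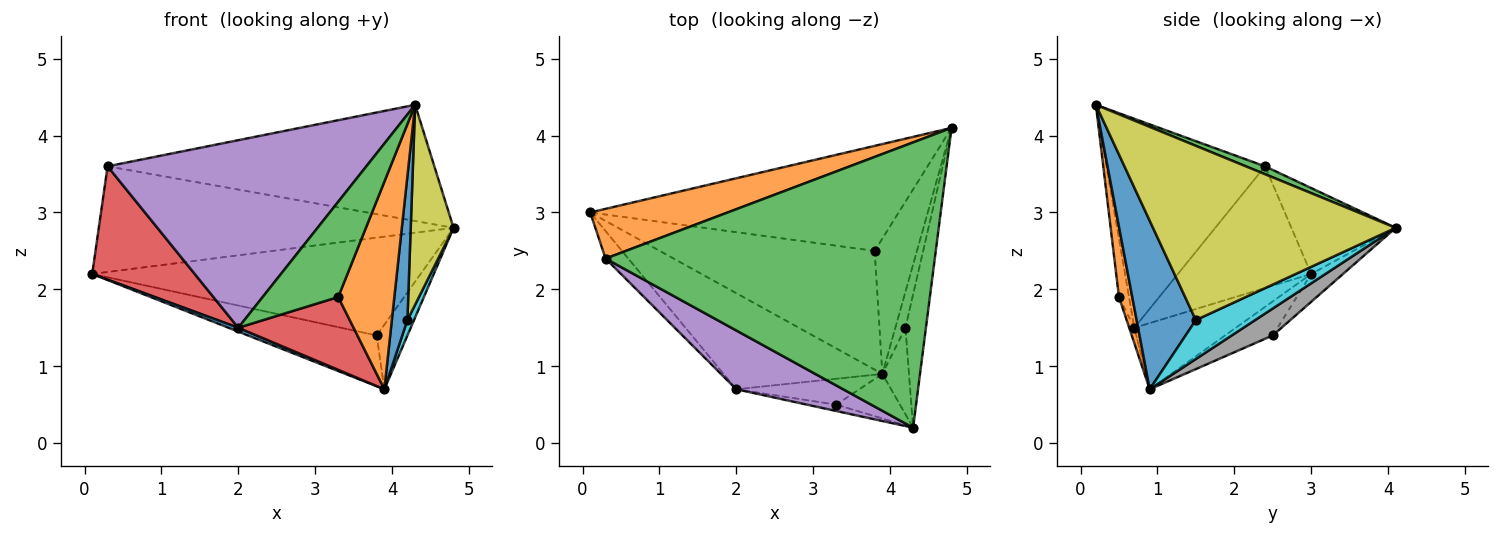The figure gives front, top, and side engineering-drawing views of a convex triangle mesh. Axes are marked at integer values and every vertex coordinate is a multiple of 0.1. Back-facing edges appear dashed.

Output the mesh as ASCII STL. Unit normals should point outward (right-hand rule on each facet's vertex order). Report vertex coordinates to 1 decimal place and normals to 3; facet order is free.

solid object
 facet normal -0.384 -0.037 -0.922
  outer loop
   vertex 2.0 0.7 1.5
   vertex 0.1 3.0 2.2
   vertex 3.9 0.9 0.7
  endloop
 endfacet
 facet normal -0.257 0.874 0.411
  outer loop
   vertex 0.3 2.4 3.6
   vertex 4.8 4.1 2.8
   vertex 0.1 3.0 2.2
  endloop
 endfacet
 facet normal 0.022 0.377 0.926
  outer loop
   vertex 0.3 2.4 3.6
   vertex 4.3 0.2 4.4
   vertex 4.8 4.1 2.8
  endloop
 endfacet
 facet normal -0.784 -0.603 -0.146
  outer loop
   vertex 0.3 2.4 3.6
   vertex 0.1 3.0 2.2
   vertex 2.0 0.7 1.5
  endloop
 endfacet
 facet normal -0.505 -0.824 0.258
  outer loop
   vertex 0.3 2.4 3.6
   vertex 2.0 0.7 1.5
   vertex 4.3 0.2 4.4
  endloop
 endfacet
 facet normal -0.066 0.680 -0.730
  outer loop
   vertex 3.8 2.5 1.4
   vertex 0.1 3.0 2.2
   vertex 4.8 4.1 2.8
  endloop
 endfacet
 facet normal -0.144 0.389 -0.910
  outer loop
   vertex 3.8 2.5 1.4
   vertex 3.9 0.9 0.7
   vertex 0.1 3.0 2.2
  endloop
 endfacet
 facet normal 0.498 0.374 -0.783
  outer loop
   vertex 3.8 2.5 1.4
   vertex 4.8 4.1 2.8
   vertex 3.9 0.9 0.7
  endloop
 endfacet
 facet normal 0.978 -0.173 -0.115
  outer loop
   vertex 4.2 1.5 1.6
   vertex 4.8 4.1 2.8
   vertex 4.3 0.2 4.4
  endloop
 endfacet
 facet normal 0.962 -0.107 -0.250
  outer loop
   vertex 4.2 1.5 1.6
   vertex 3.9 0.9 0.7
   vertex 4.8 4.1 2.8
  endloop
 endfacet
 facet normal 0.956 -0.252 -0.151
  outer loop
   vertex 4.2 1.5 1.6
   vertex 4.3 0.2 4.4
   vertex 3.9 0.9 0.7
  endloop
 endfacet
 facet normal 0.226 -0.952 -0.205
  outer loop
   vertex 3.3 0.5 1.9
   vertex 3.9 0.9 0.7
   vertex 4.3 0.2 4.4
  endloop
 endfacet
 facet normal -0.132 -0.989 -0.066
  outer loop
   vertex 3.3 0.5 1.9
   vertex 4.3 0.2 4.4
   vertex 2.0 0.7 1.5
  endloop
 endfacet
 facet normal -0.042 -0.941 -0.335
  outer loop
   vertex 3.3 0.5 1.9
   vertex 2.0 0.7 1.5
   vertex 3.9 0.9 0.7
  endloop
 endfacet
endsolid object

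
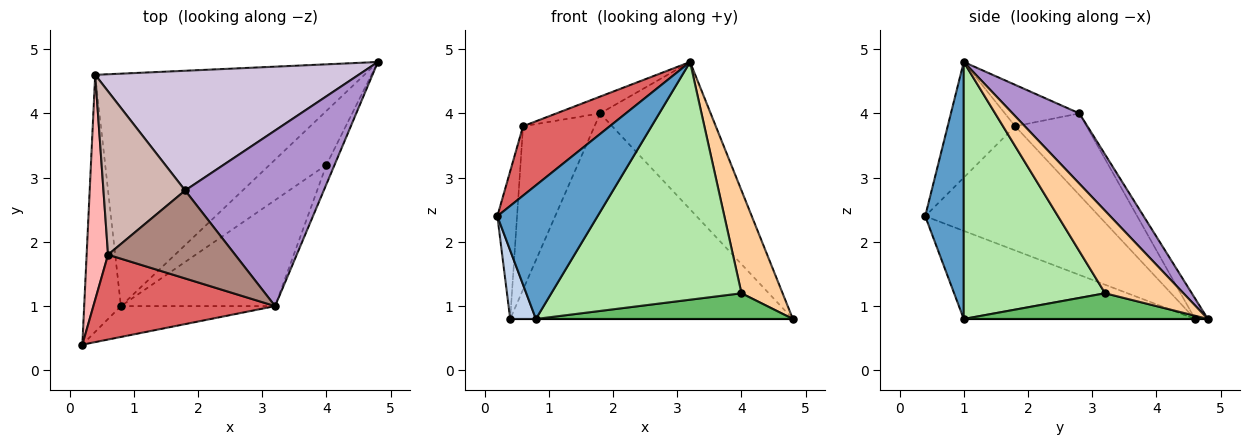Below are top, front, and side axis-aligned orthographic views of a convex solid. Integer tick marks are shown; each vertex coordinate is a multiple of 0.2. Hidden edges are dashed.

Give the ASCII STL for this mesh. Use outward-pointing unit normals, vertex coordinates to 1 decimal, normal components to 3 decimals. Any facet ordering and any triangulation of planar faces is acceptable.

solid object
 facet normal 0.351 -0.912 -0.211
  outer loop
   vertex 0.8 1.0 0.8
   vertex 3.2 1.0 4.8
   vertex 0.2 0.4 2.4
  endloop
 endfacet
 facet normal -0.918 -0.102 -0.383
  outer loop
   vertex 0.4 4.6 0.8
   vertex 0.8 1.0 0.8
   vertex 0.2 0.4 2.4
  endloop
 endfacet
 facet normal 0.000 0.000 -1.000
  outer loop
   vertex 0.4 4.6 0.8
   vertex 4.8 4.8 0.8
   vertex 0.8 1.0 0.8
  endloop
 endfacet
 facet normal 0.882 -0.463 -0.087
  outer loop
   vertex 4.0 3.2 1.2
   vertex 4.8 4.8 0.8
   vertex 3.2 1.0 4.8
  endloop
 endfacet
 facet normal 0.378 -0.398 -0.836
  outer loop
   vertex 4.0 3.2 1.2
   vertex 0.8 1.0 0.8
   vertex 4.8 4.8 0.8
  endloop
 endfacet
 facet normal 0.562 -0.756 -0.337
  outer loop
   vertex 4.0 3.2 1.2
   vertex 3.2 1.0 4.8
   vertex 0.8 1.0 0.8
  endloop
 endfacet
 facet normal -0.442 -0.568 0.694
  outer loop
   vertex 0.6 1.8 3.8
   vertex 0.2 0.4 2.4
   vertex 3.2 1.0 4.8
  endloop
 endfacet
 facet normal -0.979 0.111 0.169
  outer loop
   vertex 0.6 1.8 3.8
   vertex 0.4 4.6 0.8
   vertex 0.2 0.4 2.4
  endloop
 endfacet
 facet normal 0.362 0.599 0.714
  outer loop
   vertex 1.8 2.8 4.0
   vertex 3.2 1.0 4.8
   vertex 4.8 4.8 0.8
  endloop
 endfacet
 facet normal -0.039 0.863 0.503
  outer loop
   vertex 1.8 2.8 4.0
   vertex 4.8 4.8 0.8
   vertex 0.4 4.6 0.8
  endloop
 endfacet
 facet normal -0.305 0.179 0.935
  outer loop
   vertex 1.8 2.8 4.0
   vertex 0.6 1.8 3.8
   vertex 3.2 1.0 4.8
  endloop
 endfacet
 facet normal -0.577 0.577 0.577
  outer loop
   vertex 1.8 2.8 4.0
   vertex 0.4 4.6 0.8
   vertex 0.6 1.8 3.8
  endloop
 endfacet
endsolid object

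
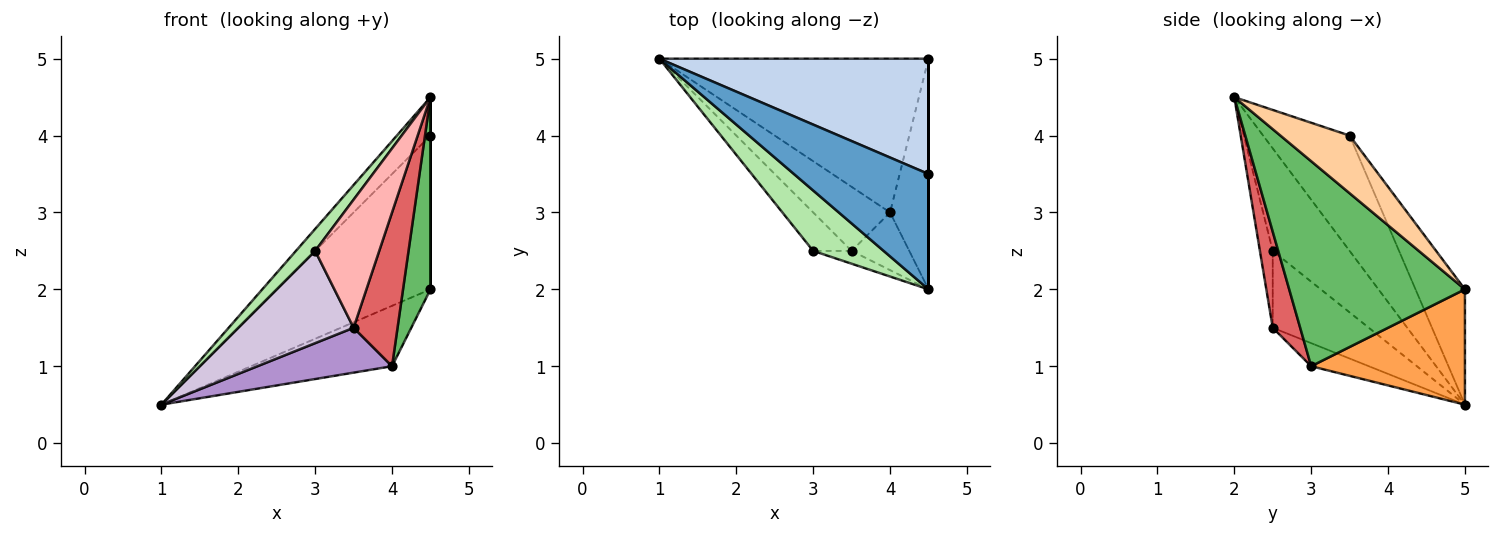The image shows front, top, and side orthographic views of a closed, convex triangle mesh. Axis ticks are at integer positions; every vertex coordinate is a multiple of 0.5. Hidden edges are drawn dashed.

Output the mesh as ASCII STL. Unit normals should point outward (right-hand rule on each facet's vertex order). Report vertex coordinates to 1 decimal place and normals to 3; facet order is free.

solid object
 facet normal -0.631 0.245 0.736
  outer loop
   vertex 4.5 2.0 4.5
   vertex 4.5 3.5 4.0
   vertex 1.0 5.0 0.5
  endloop
 endfacet
 facet normal -0.249 0.775 0.581
  outer loop
   vertex 4.5 5.0 2.0
   vertex 1.0 5.0 0.5
   vertex 4.5 3.5 4.0
  endloop
 endfacet
 facet normal 0.371 0.340 -0.865
  outer loop
   vertex 4.5 5.0 2.0
   vertex 4.0 3.0 1.0
   vertex 1.0 5.0 0.5
  endloop
 endfacet
 facet normal 1.000 0.000 0.000
  outer loop
   vertex 4.5 5.0 2.0
   vertex 4.5 3.5 4.0
   vertex 4.5 2.0 4.5
  endloop
 endfacet
 facet normal 0.971 -0.152 -0.182
  outer loop
   vertex 4.5 5.0 2.0
   vertex 4.5 2.0 4.5
   vertex 4.0 3.0 1.0
  endloop
 endfacet
 facet normal -0.807 -0.202 0.555
  outer loop
   vertex 3.0 2.5 2.5
   vertex 4.5 2.0 4.5
   vertex 1.0 5.0 0.5
  endloop
 endfacet
 facet normal 0.505 -0.808 -0.303
  outer loop
   vertex 3.5 2.5 1.5
   vertex 4.0 3.0 1.0
   vertex 4.5 2.0 4.5
  endloop
 endfacet
 facet normal -0.195 -0.976 -0.098
  outer loop
   vertex 3.5 2.5 1.5
   vertex 4.5 2.0 4.5
   vertex 3.0 2.5 2.5
  endloop
 endfacet
 facet normal -0.239 -0.557 -0.796
  outer loop
   vertex 3.5 2.5 1.5
   vertex 1.0 5.0 0.5
   vertex 4.0 3.0 1.0
  endloop
 endfacet
 facet normal -0.610 -0.732 -0.305
  outer loop
   vertex 3.5 2.5 1.5
   vertex 3.0 2.5 2.5
   vertex 1.0 5.0 0.5
  endloop
 endfacet
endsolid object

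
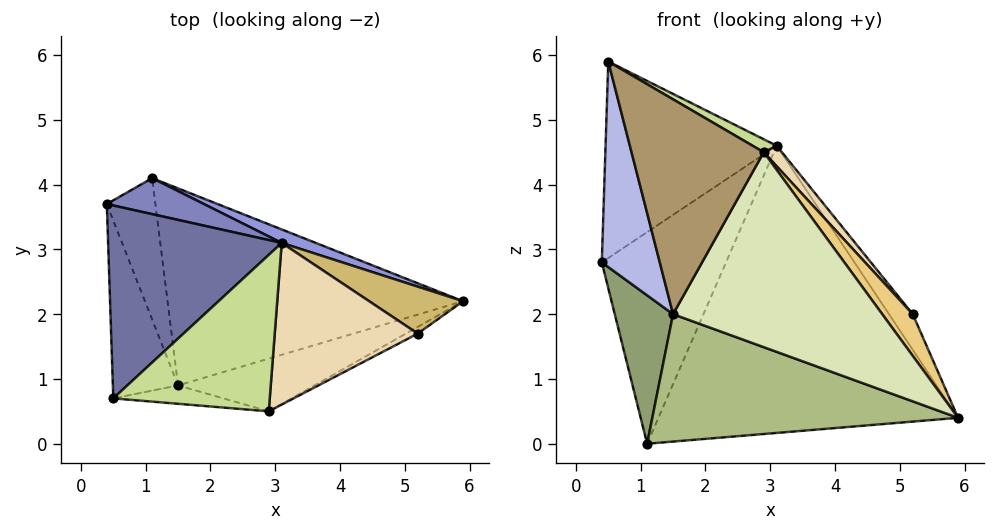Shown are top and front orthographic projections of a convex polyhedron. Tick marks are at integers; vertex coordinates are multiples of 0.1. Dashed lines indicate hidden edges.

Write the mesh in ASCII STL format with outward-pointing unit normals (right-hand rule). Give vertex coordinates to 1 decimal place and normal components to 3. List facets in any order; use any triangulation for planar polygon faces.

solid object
 facet normal -0.295 0.682 0.669
  outer loop
   vertex 3.1 3.1 4.6
   vertex 0.4 3.7 2.8
   vertex 0.5 0.7 5.9
  endloop
 endfacet
 facet normal 0.107 0.980 0.167
  outer loop
   vertex 3.1 3.1 4.6
   vertex 1.1 4.1 0.0
   vertex 0.4 3.7 2.8
  endloop
 endfacet
 facet normal 0.365 0.930 0.044
  outer loop
   vertex 3.1 3.1 4.6
   vertex 5.9 2.2 0.4
   vertex 1.1 4.1 0.0
  endloop
 endfacet
 facet normal -0.923 -0.291 -0.252
  outer loop
   vertex 1.5 0.9 2.0
   vertex 0.5 0.7 5.9
   vertex 0.4 3.7 2.8
  endloop
 endfacet
 facet normal -0.920 -0.284 -0.271
  outer loop
   vertex 1.5 0.9 2.0
   vertex 0.4 3.7 2.8
   vertex 1.1 4.1 0.0
  endloop
 endfacet
 facet normal -0.143 -0.537 -0.831
  outer loop
   vertex 1.5 0.9 2.0
   vertex 1.1 4.1 0.0
   vertex 5.9 2.2 0.4
  endloop
 endfacet
 facet normal 0.498 -0.072 0.864
  outer loop
   vertex 2.9 0.5 4.5
   vertex 3.1 3.1 4.6
   vertex 0.5 0.7 5.9
  endloop
 endfacet
 facet normal 0.187 -0.948 -0.256
  outer loop
   vertex 2.9 0.5 4.5
   vertex 1.5 0.9 2.0
   vertex 5.9 2.2 0.4
  endloop
 endfacet
 facet normal -0.132 -0.988 -0.084
  outer loop
   vertex 2.9 0.5 4.5
   vertex 0.5 0.7 5.9
   vertex 1.5 0.9 2.0
  endloop
 endfacet
 facet normal 0.812 0.353 0.465
  outer loop
   vertex 5.2 1.7 2.0
   vertex 5.9 2.2 0.4
   vertex 3.1 3.1 4.6
  endloop
 endfacet
 facet normal 0.324 -0.934 -0.150
  outer loop
   vertex 5.2 1.7 2.0
   vertex 2.9 0.5 4.5
   vertex 5.9 2.2 0.4
  endloop
 endfacet
 facet normal 0.753 -0.083 0.653
  outer loop
   vertex 5.2 1.7 2.0
   vertex 3.1 3.1 4.6
   vertex 2.9 0.5 4.5
  endloop
 endfacet
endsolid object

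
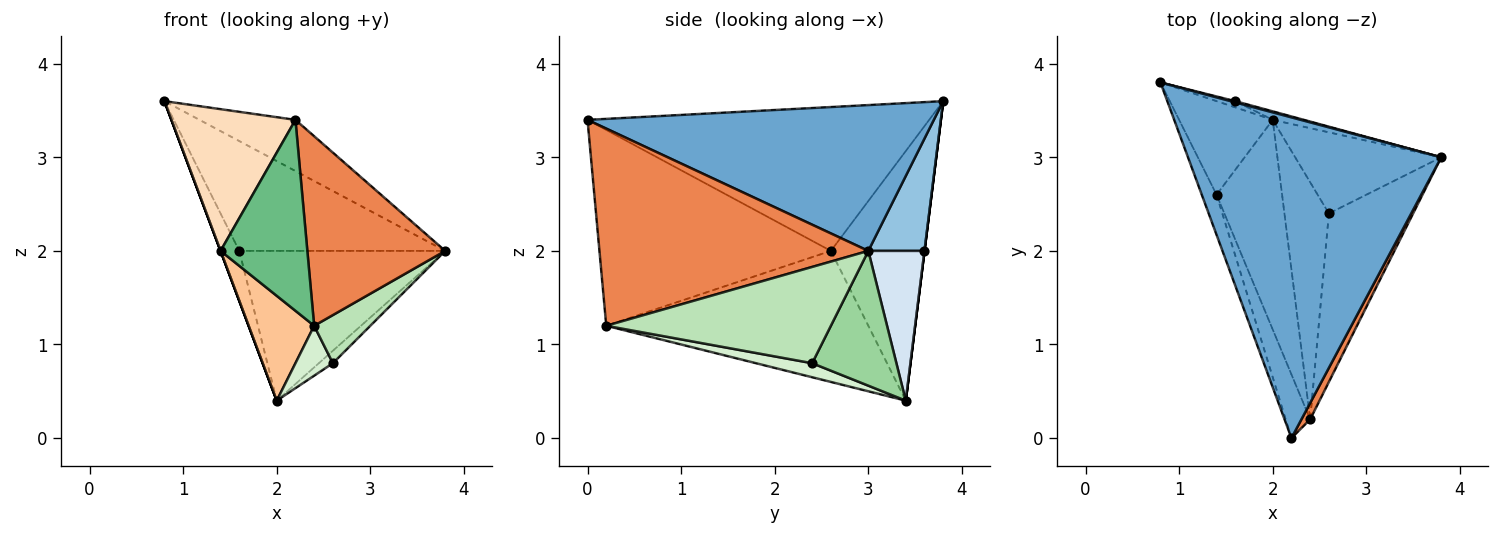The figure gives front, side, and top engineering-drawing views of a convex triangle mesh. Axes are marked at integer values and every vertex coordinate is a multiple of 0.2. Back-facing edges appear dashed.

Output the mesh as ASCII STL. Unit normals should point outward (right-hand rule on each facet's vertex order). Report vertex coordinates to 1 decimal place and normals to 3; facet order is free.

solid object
 facet normal 0.494 0.137 0.858
  outer loop
   vertex 2.2 0.0 3.4
   vertex 3.8 3.0 2.0
   vertex 0.8 3.8 3.6
  endloop
 endfacet
 facet normal 0.263 0.965 0.011
  outer loop
   vertex 1.6 3.6 2.0
   vertex 0.8 3.8 3.6
   vertex 3.8 3.0 2.0
  endloop
 endfacet
 facet normal 0.000 0.992 -0.124
  outer loop
   vertex 1.6 3.6 2.0
   vertex 2.0 3.4 0.4
   vertex 0.8 3.8 3.6
  endloop
 endfacet
 facet normal 0.263 0.963 -0.055
  outer loop
   vertex 1.6 3.6 2.0
   vertex 3.8 3.0 2.0
   vertex 2.0 3.4 0.4
  endloop
 endfacet
 facet normal 0.889 -0.456 0.039
  outer loop
   vertex 2.4 0.2 1.2
   vertex 3.8 3.0 2.0
   vertex 2.2 0.0 3.4
  endloop
 endfacet
 facet normal -0.936 0.000 -0.351
  outer loop
   vertex 1.4 2.6 2.0
   vertex 0.8 3.8 3.6
   vertex 2.0 3.4 0.4
  endloop
 endfacet
 facet normal -0.873 -0.218 -0.436
  outer loop
   vertex 1.4 2.6 2.0
   vertex 2.0 3.4 0.4
   vertex 2.4 0.2 1.2
  endloop
 endfacet
 facet normal -0.936 -0.340 -0.096
  outer loop
   vertex 1.4 2.6 2.0
   vertex 2.2 0.0 3.4
   vertex 0.8 3.8 3.6
  endloop
 endfacet
 facet normal -0.930 -0.349 -0.116
  outer loop
   vertex 1.4 2.6 2.0
   vertex 2.4 0.2 1.2
   vertex 2.2 0.0 3.4
  endloop
 endfacet
 facet normal 0.674 0.112 -0.730
  outer loop
   vertex 2.6 2.4 0.8
   vertex 2.0 3.4 0.4
   vertex 3.8 3.0 2.0
  endloop
 endfacet
 facet normal 0.740 -0.185 -0.647
  outer loop
   vertex 2.6 2.4 0.8
   vertex 3.8 3.0 2.0
   vertex 2.4 0.2 1.2
  endloop
 endfacet
 facet normal 0.295 -0.197 -0.935
  outer loop
   vertex 2.6 2.4 0.8
   vertex 2.4 0.2 1.2
   vertex 2.0 3.4 0.4
  endloop
 endfacet
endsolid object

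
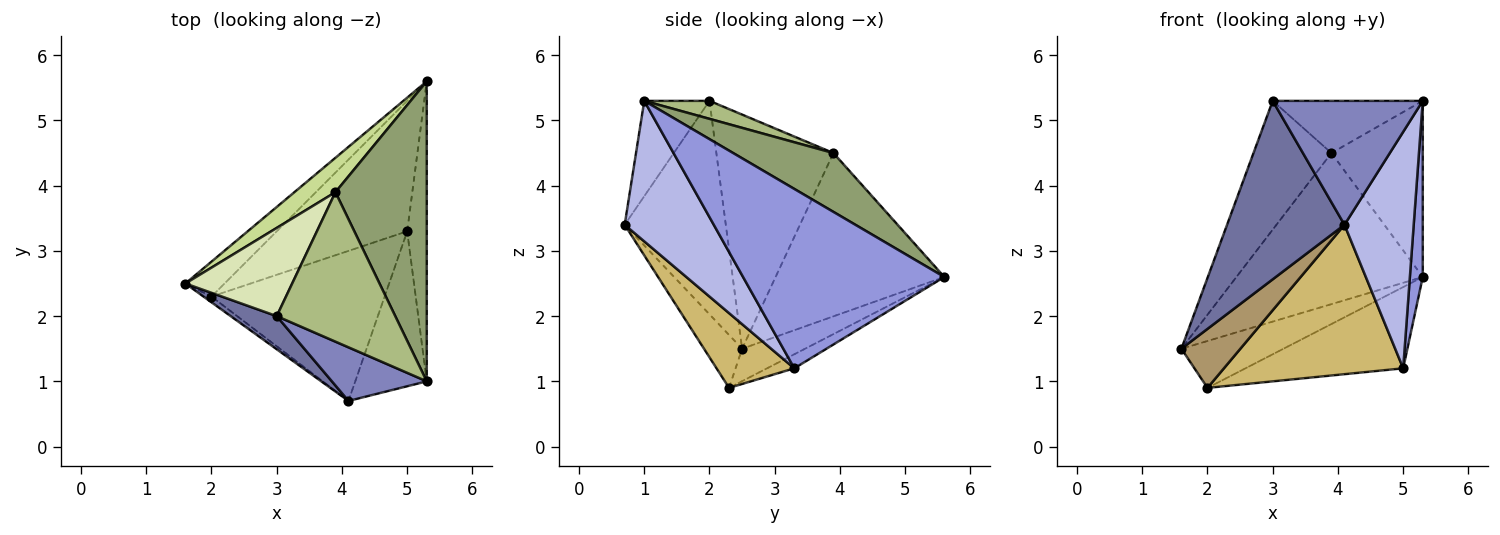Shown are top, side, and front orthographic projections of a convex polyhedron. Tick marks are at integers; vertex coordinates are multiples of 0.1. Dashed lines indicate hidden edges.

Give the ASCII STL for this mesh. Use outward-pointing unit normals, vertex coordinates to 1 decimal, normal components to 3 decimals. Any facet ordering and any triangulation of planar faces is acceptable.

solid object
 facet normal -0.646 -0.750 0.139
  outer loop
   vertex 3.0 2.0 5.3
   vertex 1.6 2.5 1.5
   vertex 4.1 0.7 3.4
  endloop
 endfacet
 facet normal -0.371 -0.852 0.369
  outer loop
   vertex 3.0 2.0 5.3
   vertex 4.1 0.7 3.4
   vertex 5.3 1.0 5.3
  endloop
 endfacet
 facet normal 0.992 -0.064 -0.108
  outer loop
   vertex 5.0 3.3 1.2
   vertex 5.3 5.6 2.6
   vertex 5.3 1.0 5.3
  endloop
 endfacet
 facet normal 0.733 -0.569 -0.373
  outer loop
   vertex 5.0 3.3 1.2
   vertex 5.3 1.0 5.3
   vertex 4.1 0.7 3.4
  endloop
 endfacet
 facet normal 0.486 0.442 0.754
  outer loop
   vertex 3.9 3.9 4.5
   vertex 5.3 1.0 5.3
   vertex 5.3 5.6 2.6
  endloop
 endfacet
 facet normal 0.142 0.326 0.935
  outer loop
   vertex 3.9 3.9 4.5
   vertex 3.0 2.0 5.3
   vertex 5.3 1.0 5.3
  endloop
 endfacet
 facet normal -0.662 0.731 0.166
  outer loop
   vertex 3.9 3.9 4.5
   vertex 5.3 5.6 2.6
   vertex 1.6 2.5 1.5
  endloop
 endfacet
 facet normal -0.778 0.518 0.355
  outer loop
   vertex 3.9 3.9 4.5
   vertex 1.6 2.5 1.5
   vertex 3.0 2.0 5.3
  endloop
 endfacet
 facet normal -0.541 -0.837 -0.081
  outer loop
   vertex 2.0 2.3 0.9
   vertex 4.1 0.7 3.4
   vertex 1.6 2.5 1.5
  endloop
 endfacet
 facet normal 0.293 -0.675 -0.678
  outer loop
   vertex 2.0 2.3 0.9
   vertex 5.0 3.3 1.2
   vertex 4.1 0.7 3.4
  endloop
 endfacet
 facet normal -0.443 0.719 -0.535
  outer loop
   vertex 2.0 2.3 0.9
   vertex 1.6 2.5 1.5
   vertex 5.3 5.6 2.6
  endloop
 endfacet
 facet normal -0.091 0.526 -0.845
  outer loop
   vertex 2.0 2.3 0.9
   vertex 5.3 5.6 2.6
   vertex 5.0 3.3 1.2
  endloop
 endfacet
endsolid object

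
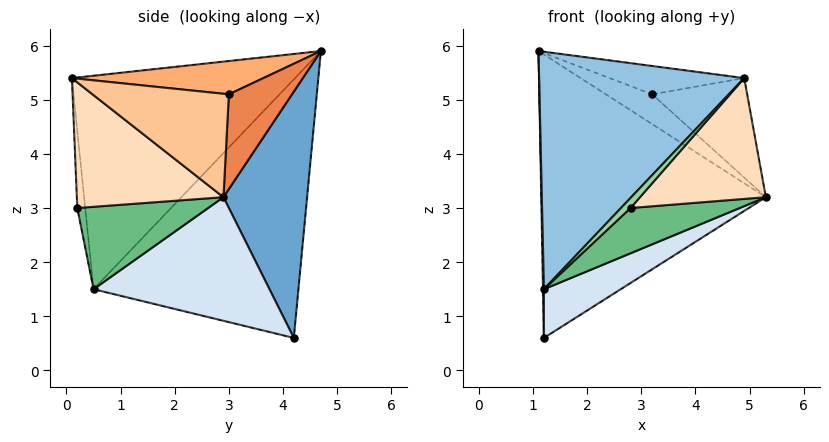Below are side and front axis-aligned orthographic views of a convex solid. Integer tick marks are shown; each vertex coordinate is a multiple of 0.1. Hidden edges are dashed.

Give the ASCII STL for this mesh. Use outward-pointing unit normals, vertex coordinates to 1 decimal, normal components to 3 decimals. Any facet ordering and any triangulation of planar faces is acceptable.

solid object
 facet normal 0.348 0.934 -0.082
  outer loop
   vertex 1.2 4.2 0.6
   vertex 1.1 4.7 5.9
   vertex 5.3 2.9 3.2
  endloop
 endfacet
 facet normal -0.623 -0.573 0.533
  outer loop
   vertex 1.2 0.5 1.5
   vertex 4.9 0.1 5.4
   vertex 1.1 4.7 5.9
  endloop
 endfacet
 facet normal -1.000 -0.004 -0.018
  outer loop
   vertex 1.2 0.5 1.5
   vertex 1.1 4.7 5.9
   vertex 1.2 4.2 0.6
  endloop
 endfacet
 facet normal 0.476 -0.208 -0.855
  outer loop
   vertex 1.2 0.5 1.5
   vertex 1.2 4.2 0.6
   vertex 5.3 2.9 3.2
  endloop
 endfacet
 facet normal 0.611 0.448 0.652
  outer loop
   vertex 3.2 3.0 5.1
   vertex 5.3 2.9 3.2
   vertex 1.1 4.7 5.9
  endloop
 endfacet
 facet normal 0.601 0.422 0.679
  outer loop
   vertex 3.2 3.0 5.1
   vertex 1.1 4.7 5.9
   vertex 4.9 0.1 5.4
  endloop
 endfacet
 facet normal 0.617 0.430 0.659
  outer loop
   vertex 3.2 3.0 5.1
   vertex 4.9 0.1 5.4
   vertex 5.3 2.9 3.2
  endloop
 endfacet
 facet normal 0.624 -0.536 -0.569
  outer loop
   vertex 2.8 0.2 3.0
   vertex 5.3 2.9 3.2
   vertex 4.9 0.1 5.4
  endloop
 endfacet
 facet normal 0.557 -0.465 -0.688
  outer loop
   vertex 2.8 0.2 3.0
   vertex 1.2 0.5 1.5
   vertex 5.3 2.9 3.2
  endloop
 endfacet
 facet normal -0.564 -0.683 0.465
  outer loop
   vertex 2.8 0.2 3.0
   vertex 4.9 0.1 5.4
   vertex 1.2 0.5 1.5
  endloop
 endfacet
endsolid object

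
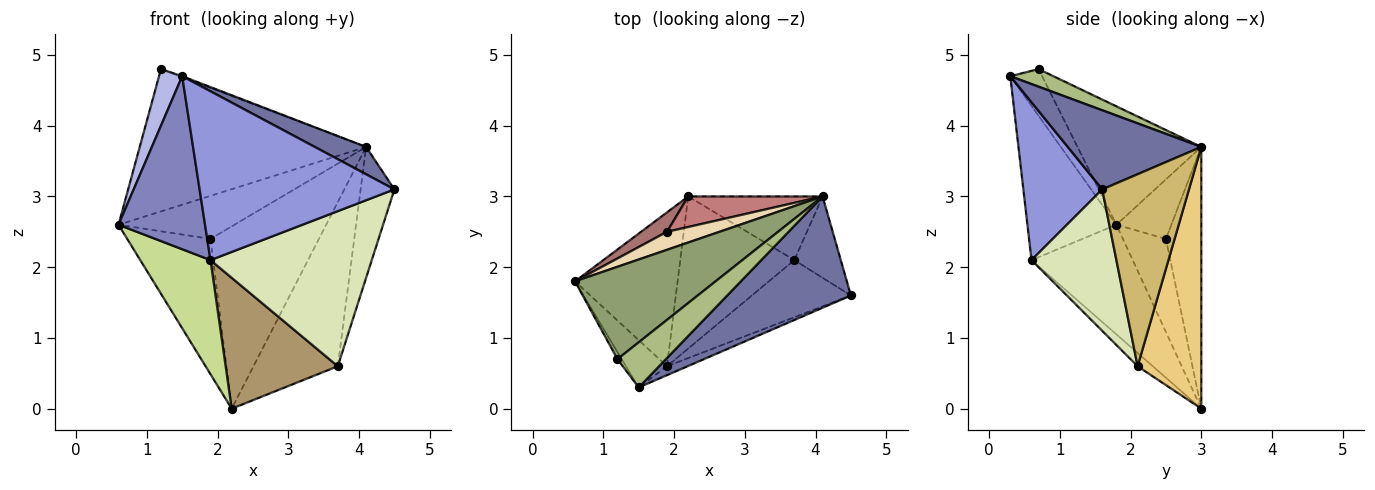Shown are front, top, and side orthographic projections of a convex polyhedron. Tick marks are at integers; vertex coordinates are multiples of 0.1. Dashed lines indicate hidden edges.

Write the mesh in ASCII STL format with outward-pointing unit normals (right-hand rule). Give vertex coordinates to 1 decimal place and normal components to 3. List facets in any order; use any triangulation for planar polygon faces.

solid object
 facet normal 0.528 -0.203 0.825
  outer loop
   vertex 4.1 3.0 3.7
   vertex 1.5 0.3 4.7
   vertex 4.5 1.6 3.1
  endloop
 endfacet
 facet normal -0.704 -0.685 -0.187
  outer loop
   vertex 1.9 0.6 2.1
   vertex 1.5 0.3 4.7
   vertex 0.6 1.8 2.6
  endloop
 endfacet
 facet normal 0.375 -0.926 -0.049
  outer loop
   vertex 1.9 0.6 2.1
   vertex 4.5 1.6 3.1
   vertex 1.5 0.3 4.7
  endloop
 endfacet
 facet normal -0.807 -0.587 -0.073
  outer loop
   vertex 1.2 0.7 4.8
   vertex 0.6 1.8 2.6
   vertex 1.5 0.3 4.7
  endloop
 endfacet
 facet normal -0.417 0.762 0.495
  outer loop
   vertex 1.2 0.7 4.8
   vertex 4.1 3.0 3.7
   vertex 0.6 1.8 2.6
  endloop
 endfacet
 facet normal 0.340 0.020 0.940
  outer loop
   vertex 1.2 0.7 4.8
   vertex 1.5 0.3 4.7
   vertex 4.1 3.0 3.7
  endloop
 endfacet
 facet normal -0.651 -0.452 -0.609
  outer loop
   vertex 2.2 3.0 0.0
   vertex 1.9 0.6 2.1
   vertex 0.6 1.8 2.6
  endloop
 endfacet
 facet normal 0.443 -0.841 -0.310
  outer loop
   vertex 3.7 2.1 0.6
   vertex 4.5 1.6 3.1
   vertex 1.9 0.6 2.1
  endloop
 endfacet
 facet normal -0.088 -0.650 -0.755
  outer loop
   vertex 3.7 2.1 0.6
   vertex 1.9 0.6 2.1
   vertex 2.2 3.0 0.0
  endloop
 endfacet
 facet normal 0.909 0.354 -0.220
  outer loop
   vertex 3.7 2.1 0.6
   vertex 4.1 3.0 3.7
   vertex 4.5 1.6 3.1
  endloop
 endfacet
 facet normal 0.576 0.762 -0.296
  outer loop
   vertex 3.7 2.1 0.6
   vertex 2.2 3.0 0.0
   vertex 4.1 3.0 3.7
  endloop
 endfacet
 facet normal -0.401 0.845 0.353
  outer loop
   vertex 1.9 2.5 2.4
   vertex 0.6 1.8 2.6
   vertex 4.1 3.0 3.7
  endloop
 endfacet
 facet normal -0.455 0.881 0.127
  outer loop
   vertex 1.9 2.5 2.4
   vertex 2.2 3.0 0.0
   vertex 0.6 1.8 2.6
  endloop
 endfacet
 facet normal -0.306 0.939 0.157
  outer loop
   vertex 1.9 2.5 2.4
   vertex 4.1 3.0 3.7
   vertex 2.2 3.0 0.0
  endloop
 endfacet
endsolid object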